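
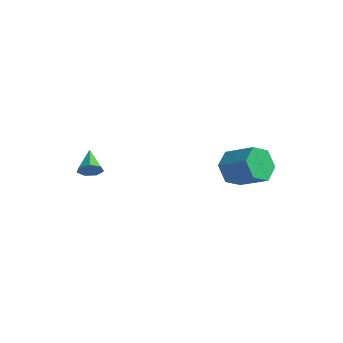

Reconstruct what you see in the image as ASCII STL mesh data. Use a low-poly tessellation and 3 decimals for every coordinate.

solid 
facet normal 0.551 -0.695 -0.463
outer loop
vertex -1.71 -0.361 -2.307
vertex -2.204 -0.512 -2.668
vertex -1.755 -0.084 -2.776
endloop
endfacet
facet normal 0.548 0.742 0.386
outer loop
vertex -1.71 -0.361 -2.307
vertex -1.755 -0.084 -2.776
vertex -2.936 0.412 -2.052
endloop
endfacet
facet normal 0.551 -0.695 -0.463
outer loop
vertex -1.755 -0.084 -2.776
vertex -2.204 -0.512 -2.668
vertex -2.138 -0.129 -3.164
endloop
endfacet
facet normal 0.202 0.930 -0.307
outer loop
vertex -1.755 -0.084 -2.776
vertex -2.138 -0.129 -3.164
vertex -2.936 0.412 -2.052
endloop
endfacet
facet normal 0.550 -0.695 -0.464
outer loop
vertex -2.138 -0.129 -3.164
vertex -2.204 -0.512 -2.668
vertex -2.571 -0.462 -3.178
endloop
endfacet
facet normal -0.459 0.624 -0.633
outer loop
vertex -2.138 -0.129 -3.164
vertex -2.571 -0.462 -3.178
vertex -2.936 0.412 -2.052
endloop
endfacet
facet normal 0.550 -0.694 -0.464
outer loop
vertex -2.571 -0.462 -3.178
vertex -2.204 -0.512 -2.668
vertex -2.727 -0.833 -2.808
endloop
endfacet
facet normal -0.938 0.051 -0.344
outer loop
vertex -2.571 -0.462 -3.178
vertex -2.727 -0.833 -2.808
vertex -2.936 0.412 -2.052
endloop
endfacet
facet normal 0.550 -0.695 -0.463
outer loop
vertex -2.727 -0.833 -2.808
vertex -2.204 -0.512 -2.668
vertex -2.49 -0.962 -2.333
endloop
endfacet
facet normal -0.872 -0.352 0.339
outer loop
vertex -2.727 -0.833 -2.808
vertex -2.49 -0.962 -2.333
vertex -2.936 0.412 -2.052
endloop
endfacet
facet normal 0.550 -0.695 -0.463
outer loop
vertex -2.49 -0.962 -2.333
vertex -2.204 -0.512 -2.668
vertex -2.037 -0.752 -2.11
endloop
endfacet
facet normal -0.313 -0.287 0.905
outer loop
vertex -2.49 -0.962 -2.333
vertex -2.037 -0.752 -2.11
vertex -2.936 0.412 -2.052
endloop
endfacet
facet normal 0.551 -0.694 -0.463
outer loop
vertex -2.037 -0.752 -2.11
vertex -2.204 -0.512 -2.668
vertex -1.71 -0.361 -2.307
endloop
endfacet
facet normal 0.319 0.200 0.926
outer loop
vertex -2.037 -0.752 -2.11
vertex -1.71 -0.361 -2.307
vertex -2.936 0.412 -2.052
endloop
endfacet
facet normal -0.870 -0.025 -0.492
outer loop
vertex 3.174 3.618 -3.833
vertex 2.683 3.739 -2.97
vertex 2.961 4.538 -3.503
endloop
endfacet
facet normal 0.444 0.392 -0.806
outer loop
vertex 3.174 3.618 -3.833
vertex 2.961 4.538 -3.503
vertex 4.628 3.661 -3.012
endloop
endfacet
facet normal 0.444 0.392 -0.806
outer loop
vertex 4.628 3.661 -3.012
vertex 2.961 4.538 -3.503
vertex 4.414 4.581 -2.682
endloop
endfacet
facet normal 0.870 0.026 0.492
outer loop
vertex 4.628 3.661 -3.012
vertex 4.414 4.581 -2.682
vertex 4.137 3.781 -2.15
endloop
endfacet
facet normal -0.870 -0.025 -0.492
outer loop
vertex 2.961 4.538 -3.503
vertex 2.683 3.739 -2.97
vertex 2.47 4.658 -2.64
endloop
endfacet
facet normal 0.037 0.992 -0.117
outer loop
vertex 2.961 4.538 -3.503
vertex 2.47 4.658 -2.64
vertex 4.414 4.581 -2.682
endloop
endfacet
facet normal 0.037 0.992 -0.117
outer loop
vertex 4.414 4.581 -2.682
vertex 2.47 4.658 -2.64
vertex 3.923 4.701 -1.82
endloop
endfacet
facet normal 0.870 0.026 0.492
outer loop
vertex 4.414 4.581 -2.682
vertex 3.923 4.701 -1.82
vertex 4.137 3.781 -2.15
endloop
endfacet
facet normal -0.870 -0.025 -0.492
outer loop
vertex 2.47 4.658 -2.64
vertex 2.683 3.739 -2.97
vertex 2.192 3.859 -2.108
endloop
endfacet
facet normal -0.407 0.600 0.689
outer loop
vertex 2.47 4.658 -2.64
vertex 2.192 3.859 -2.108
vertex 3.923 4.701 -1.82
endloop
endfacet
facet normal -0.407 0.600 0.689
outer loop
vertex 3.923 4.701 -1.82
vertex 2.192 3.859 -2.108
vertex 3.646 3.902 -1.287
endloop
endfacet
facet normal 0.870 0.026 0.492
outer loop
vertex 3.923 4.701 -1.82
vertex 3.646 3.902 -1.287
vertex 4.137 3.781 -2.15
endloop
endfacet
facet normal -0.870 -0.026 -0.492
outer loop
vertex 2.192 3.859 -2.108
vertex 2.683 3.739 -2.97
vertex 2.406 2.939 -2.438
endloop
endfacet
facet normal -0.443 -0.392 0.806
outer loop
vertex 2.192 3.859 -2.108
vertex 2.406 2.939 -2.438
vertex 3.646 3.902 -1.287
endloop
endfacet
facet normal -0.444 -0.392 0.806
outer loop
vertex 3.646 3.902 -1.287
vertex 2.406 2.939 -2.438
vertex 3.859 2.982 -1.617
endloop
endfacet
facet normal 0.870 0.025 0.492
outer loop
vertex 3.646 3.902 -1.287
vertex 3.859 2.982 -1.617
vertex 4.137 3.781 -2.15
endloop
endfacet
facet normal -0.870 -0.026 -0.492
outer loop
vertex 2.406 2.939 -2.438
vertex 2.683 3.739 -2.97
vertex 2.897 2.819 -3.3
endloop
endfacet
facet normal -0.037 -0.992 0.117
outer loop
vertex 2.406 2.939 -2.438
vertex 2.897 2.819 -3.3
vertex 3.859 2.982 -1.617
endloop
endfacet
facet normal -0.037 -0.992 0.117
outer loop
vertex 3.859 2.982 -1.617
vertex 2.897 2.819 -3.3
vertex 4.35 2.862 -2.48
endloop
endfacet
facet normal 0.870 0.025 0.492
outer loop
vertex 3.859 2.982 -1.617
vertex 4.35 2.862 -2.48
vertex 4.137 3.781 -2.15
endloop
endfacet
facet normal -0.870 -0.026 -0.492
outer loop
vertex 2.897 2.819 -3.3
vertex 2.683 3.739 -2.97
vertex 3.174 3.618 -3.833
endloop
endfacet
facet normal 0.406 -0.600 -0.689
outer loop
vertex 2.897 2.819 -3.3
vertex 3.174 3.618 -3.833
vertex 4.35 2.862 -2.48
endloop
endfacet
facet normal 0.407 -0.600 -0.689
outer loop
vertex 4.35 2.862 -2.48
vertex 3.174 3.618 -3.833
vertex 4.628 3.661 -3.012
endloop
endfacet
facet normal 0.870 0.025 0.492
outer loop
vertex 4.35 2.862 -2.48
vertex 4.628 3.661 -3.012
vertex 4.137 3.781 -2.15
endloop
endfacet

endsolid


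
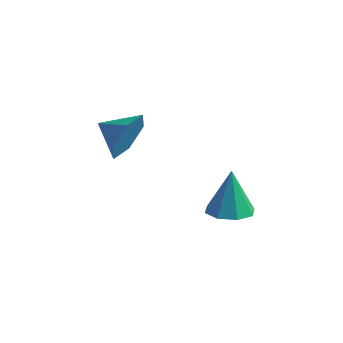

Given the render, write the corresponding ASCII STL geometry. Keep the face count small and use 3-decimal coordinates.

solid 
facet normal 0.937 0.194 -0.290
outer loop
vertex 0.27 -1.894 1.379
vertex -0.104 -1.429 0.479
vertex 0.049 -0.837 1.37
endloop
endfacet
facet normal -0.336 -0.062 0.940
outer loop
vertex 0.27 -1.894 1.379
vertex 0.049 -0.837 1.37
vertex -1.276 -1.671 0.841
endloop
endfacet
facet normal 0.937 0.194 -0.290
outer loop
vertex 0.049 -0.837 1.37
vertex -0.104 -1.429 0.479
vertex -0.325 -0.372 0.47
endloop
endfacet
facet normal -0.591 0.590 0.550
outer loop
vertex 0.049 -0.837 1.37
vertex -0.325 -0.372 0.47
vertex -1.276 -1.671 0.841
endloop
endfacet
facet normal 0.937 0.194 -0.289
outer loop
vertex -0.325 -0.372 0.47
vertex -0.104 -1.429 0.479
vertex -0.478 -0.963 -0.421
endloop
endfacet
facet normal -0.816 0.536 -0.215
outer loop
vertex -0.325 -0.372 0.47
vertex -0.478 -0.963 -0.421
vertex -1.276 -1.671 0.841
endloop
endfacet
facet normal 0.937 0.193 -0.290
outer loop
vertex -0.478 -0.963 -0.421
vertex -0.104 -1.429 0.479
vertex -0.257 -2.021 -0.411
endloop
endfacet
facet normal -0.787 -0.170 -0.593
outer loop
vertex -0.478 -0.963 -0.421
vertex -0.257 -2.021 -0.411
vertex -1.276 -1.671 0.841
endloop
endfacet
facet normal 0.937 0.193 -0.290
outer loop
vertex -0.257 -2.021 -0.411
vertex -0.104 -1.429 0.479
vertex 0.117 -2.486 0.489
endloop
endfacet
facet normal -0.532 -0.822 -0.203
outer loop
vertex -0.257 -2.021 -0.411
vertex 0.117 -2.486 0.489
vertex -1.276 -1.671 0.841
endloop
endfacet
facet normal 0.937 0.193 -0.290
outer loop
vertex 0.117 -2.486 0.489
vertex -0.104 -1.429 0.479
vertex 0.27 -1.894 1.379
endloop
endfacet
facet normal -0.307 -0.767 0.563
outer loop
vertex 0.117 -2.486 0.489
vertex 0.27 -1.894 1.379
vertex -1.276 -1.671 0.841
endloop
endfacet
facet normal 0.057 -0.112 -0.992
outer loop
vertex 2.244 1.69 -4.279
vertex 1.486 2.219 -4.382
vertex 2.401 2.381 -4.348
endloop
endfacet
facet normal 0.871 -0.151 0.468
outer loop
vertex 2.244 1.69 -4.279
vertex 2.401 2.381 -4.348
vertex 1.374 2.441 -2.418
endloop
endfacet
facet normal 0.057 -0.114 -0.992
outer loop
vertex 2.401 2.381 -4.348
vertex 1.486 2.219 -4.382
vertex 2.022 2.977 -4.438
endloop
endfacet
facet normal 0.752 0.536 0.383
outer loop
vertex 2.401 2.381 -4.348
vertex 2.022 2.977 -4.438
vertex 1.374 2.441 -2.418
endloop
endfacet
facet normal 0.056 -0.113 -0.992
outer loop
vertex 2.022 2.977 -4.438
vertex 1.486 2.219 -4.382
vertex 1.329 3.128 -4.494
endloop
endfacet
facet normal 0.179 0.935 0.306
outer loop
vertex 2.022 2.977 -4.438
vertex 1.329 3.128 -4.494
vertex 1.374 2.441 -2.418
endloop
endfacet
facet normal 0.056 -0.112 -0.992
outer loop
vertex 1.329 3.128 -4.494
vertex 1.486 2.219 -4.382
vertex 0.728 2.747 -4.485
endloop
endfacet
facet normal -0.511 0.813 0.280
outer loop
vertex 1.329 3.128 -4.494
vertex 0.728 2.747 -4.485
vertex 1.374 2.441 -2.418
endloop
endfacet
facet normal 0.057 -0.112 -0.992
outer loop
vertex 0.728 2.747 -4.485
vertex 1.486 2.219 -4.382
vertex 0.571 2.057 -4.416
endloop
endfacet
facet normal -0.916 0.241 0.322
outer loop
vertex 0.728 2.747 -4.485
vertex 0.571 2.057 -4.416
vertex 1.374 2.441 -2.418
endloop
endfacet
facet normal 0.057 -0.112 -0.992
outer loop
vertex 0.571 2.057 -4.416
vertex 1.486 2.219 -4.382
vertex 0.95 1.461 -4.327
endloop
endfacet
facet normal -0.797 -0.446 0.406
outer loop
vertex 0.571 2.057 -4.416
vertex 0.95 1.461 -4.327
vertex 1.374 2.441 -2.418
endloop
endfacet
facet normal 0.057 -0.112 -0.992
outer loop
vertex 0.95 1.461 -4.327
vertex 1.486 2.219 -4.382
vertex 1.643 1.309 -4.27
endloop
endfacet
facet normal -0.225 -0.846 0.484
outer loop
vertex 0.95 1.461 -4.327
vertex 1.643 1.309 -4.27
vertex 1.374 2.441 -2.418
endloop
endfacet
facet normal 0.056 -0.112 -0.992
outer loop
vertex 1.643 1.309 -4.27
vertex 1.486 2.219 -4.382
vertex 2.244 1.69 -4.279
endloop
endfacet
facet normal 0.466 -0.723 0.510
outer loop
vertex 1.643 1.309 -4.27
vertex 2.244 1.69 -4.279
vertex 1.374 2.441 -2.418
endloop
endfacet

endsolid


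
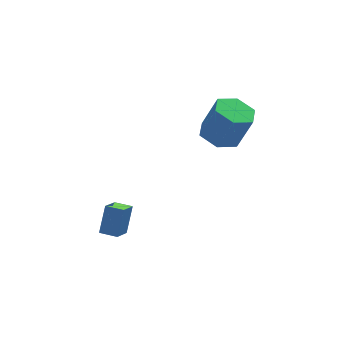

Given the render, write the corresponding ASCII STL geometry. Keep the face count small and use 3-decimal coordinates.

solid 
facet normal -0.325 0.177 -0.929
outer loop
vertex 1.744 0.48 2.294
vertex 0.832 0.251 2.57
vertex 1.146 1.177 2.636
endloop
endfacet
facet normal 0.722 0.681 -0.124
outer loop
vertex 1.744 0.48 2.294
vertex 1.146 1.177 2.636
vertex 2.34 0.158 3.993
endloop
endfacet
facet normal 0.722 0.681 -0.124
outer loop
vertex 2.34 0.158 3.993
vertex 1.146 1.177 2.636
vertex 1.742 0.855 4.335
endloop
endfacet
facet normal 0.326 -0.176 0.929
outer loop
vertex 2.34 0.158 3.993
vertex 1.742 0.855 4.335
vertex 1.428 -0.071 4.27
endloop
endfacet
facet normal -0.325 0.177 -0.929
outer loop
vertex 1.146 1.177 2.636
vertex 0.832 0.251 2.57
vertex 0.234 0.948 2.912
endloop
endfacet
facet normal -0.167 0.956 0.240
outer loop
vertex 1.146 1.177 2.636
vertex 0.234 0.948 2.912
vertex 1.742 0.855 4.335
endloop
endfacet
facet normal -0.167 0.956 0.240
outer loop
vertex 1.742 0.855 4.335
vertex 0.234 0.948 2.912
vertex 0.83 0.626 4.612
endloop
endfacet
facet normal 0.326 -0.176 0.929
outer loop
vertex 1.742 0.855 4.335
vertex 0.83 0.626 4.612
vertex 1.428 -0.071 4.27
endloop
endfacet
facet normal -0.326 0.176 -0.929
outer loop
vertex 0.234 0.948 2.912
vertex 0.832 0.251 2.57
vertex -0.08 0.022 2.847
endloop
endfacet
facet normal -0.889 0.276 0.364
outer loop
vertex 0.234 0.948 2.912
vertex -0.08 0.022 2.847
vertex 0.83 0.626 4.612
endloop
endfacet
facet normal -0.890 0.276 0.364
outer loop
vertex 0.83 0.626 4.612
vertex -0.08 0.022 2.847
vertex 0.516 -0.3 4.546
endloop
endfacet
facet normal 0.325 -0.177 0.929
outer loop
vertex 0.83 0.626 4.612
vertex 0.516 -0.3 4.546
vertex 1.428 -0.071 4.27
endloop
endfacet
facet normal -0.326 0.176 -0.929
outer loop
vertex -0.08 0.022 2.847
vertex 0.832 0.251 2.57
vertex 0.518 -0.675 2.505
endloop
endfacet
facet normal -0.722 -0.681 0.124
outer loop
vertex -0.08 0.022 2.847
vertex 0.518 -0.675 2.505
vertex 0.516 -0.3 4.546
endloop
endfacet
facet normal -0.722 -0.681 0.124
outer loop
vertex 0.516 -0.3 4.546
vertex 0.518 -0.675 2.505
vertex 1.114 -0.997 4.204
endloop
endfacet
facet normal 0.325 -0.177 0.929
outer loop
vertex 0.516 -0.3 4.546
vertex 1.114 -0.997 4.204
vertex 1.428 -0.071 4.27
endloop
endfacet
facet normal -0.326 0.176 -0.929
outer loop
vertex 0.518 -0.675 2.505
vertex 0.832 0.251 2.57
vertex 1.43 -0.446 2.228
endloop
endfacet
facet normal 0.167 -0.956 -0.240
outer loop
vertex 0.518 -0.675 2.505
vertex 1.43 -0.446 2.228
vertex 1.114 -0.997 4.204
endloop
endfacet
facet normal 0.168 -0.956 -0.240
outer loop
vertex 1.114 -0.997 4.204
vertex 1.43 -0.446 2.228
vertex 2.026 -0.768 3.928
endloop
endfacet
facet normal 0.325 -0.177 0.929
outer loop
vertex 1.114 -0.997 4.204
vertex 2.026 -0.768 3.928
vertex 1.428 -0.071 4.27
endloop
endfacet
facet normal -0.325 0.177 -0.929
outer loop
vertex 1.43 -0.446 2.228
vertex 0.832 0.251 2.57
vertex 1.744 0.48 2.294
endloop
endfacet
facet normal 0.890 -0.276 -0.364
outer loop
vertex 1.43 -0.446 2.228
vertex 1.744 0.48 2.294
vertex 2.026 -0.768 3.928
endloop
endfacet
facet normal 0.889 -0.276 -0.364
outer loop
vertex 2.026 -0.768 3.928
vertex 1.744 0.48 2.294
vertex 2.34 0.158 3.993
endloop
endfacet
facet normal 0.326 -0.176 0.929
outer loop
vertex 2.026 -0.768 3.928
vertex 2.34 0.158 3.993
vertex 1.428 -0.071 4.27
endloop
endfacet
facet normal -0.826 0.563 0.012
outer loop
vertex -4.355 -1.115 -0.171
vertex -3.821 -0.321 -0.65
vertex -4.725 -1.632 -1.44
endloop
endfacet
facet normal -0.499 -0.742 0.448
outer loop
vertex -4.039 -2.099 -1.45
vertex -4.355 -1.115 -0.171
vertex -4.725 -1.632 -1.44
endloop
endfacet
facet normal -0.826 0.563 0.012
outer loop
vertex -4.725 -1.632 -1.44
vertex -3.821 -0.321 -0.65
vertex -4.191 -0.838 -1.919
endloop
endfacet
facet normal -0.261 -0.364 -0.894
outer loop
vertex -4.191 -0.838 -1.919
vertex -4.039 -2.099 -1.45
vertex -4.725 -1.632 -1.44
endloop
endfacet
facet normal 0.261 0.364 0.894
outer loop
vertex -4.355 -1.115 -0.171
vertex -3.135 -0.788 -0.66
vertex -3.821 -0.321 -0.65
endloop
endfacet
facet normal -0.499 -0.742 0.448
outer loop
vertex -3.669 -1.582 -0.181
vertex -4.355 -1.115 -0.171
vertex -4.039 -2.099 -1.45
endloop
endfacet
facet normal 0.261 0.364 0.894
outer loop
vertex -3.669 -1.582 -0.181
vertex -3.135 -0.788 -0.66
vertex -4.355 -1.115 -0.171
endloop
endfacet
facet normal 0.499 0.742 -0.448
outer loop
vertex -3.821 -0.321 -0.65
vertex -3.135 -0.788 -0.66
vertex -4.191 -0.838 -1.919
endloop
endfacet
facet normal -0.261 -0.364 -0.894
outer loop
vertex -3.505 -1.305 -1.929
vertex -4.039 -2.099 -1.45
vertex -4.191 -0.838 -1.919
endloop
endfacet
facet normal 0.499 0.742 -0.448
outer loop
vertex -4.191 -0.838 -1.919
vertex -3.135 -0.788 -0.66
vertex -3.505 -1.305 -1.929
endloop
endfacet
facet normal 0.826 -0.563 -0.012
outer loop
vertex -3.505 -1.305 -1.929
vertex -3.669 -1.582 -0.181
vertex -4.039 -2.099 -1.45
endloop
endfacet
facet normal 0.826 -0.563 -0.012
outer loop
vertex -3.135 -0.788 -0.66
vertex -3.669 -1.582 -0.181
vertex -3.505 -1.305 -1.929
endloop
endfacet

endsolid


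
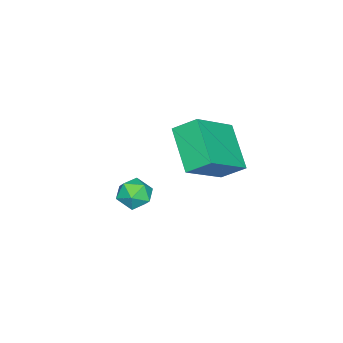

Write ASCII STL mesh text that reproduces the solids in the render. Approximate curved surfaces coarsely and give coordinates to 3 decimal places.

solid 
facet normal -0.783 0.240 -0.574
outer loop
vertex -4.701 2.168 3.022
vertex -4.904 3.009 3.651
vertex -3.564 3.262 1.927
endloop
endfacet
facet normal 0.190 -0.786 -0.588
outer loop
vertex -1.896 2.751 3.149
vertex -4.701 2.168 3.022
vertex -3.564 3.262 1.927
endloop
endfacet
facet normal -0.783 0.239 -0.574
outer loop
vertex -3.564 3.262 1.927
vertex -4.904 3.009 3.651
vertex -3.768 4.103 2.556
endloop
endfacet
facet normal 0.592 0.570 -0.570
outer loop
vertex -3.768 4.103 2.556
vertex -1.896 2.751 3.149
vertex -3.564 3.262 1.927
endloop
endfacet
facet normal -0.592 -0.569 0.570
outer loop
vertex -4.701 2.168 3.022
vertex -3.236 2.498 4.873
vertex -4.904 3.009 3.651
endloop
endfacet
facet normal 0.190 -0.786 -0.588
outer loop
vertex -3.032 1.657 4.244
vertex -4.701 2.168 3.022
vertex -1.896 2.751 3.149
endloop
endfacet
facet normal -0.592 -0.570 0.570
outer loop
vertex -3.032 1.657 4.244
vertex -3.236 2.498 4.873
vertex -4.701 2.168 3.022
endloop
endfacet
facet normal -0.190 0.786 0.588
outer loop
vertex -4.904 3.009 3.651
vertex -3.236 2.498 4.873
vertex -3.768 4.103 2.556
endloop
endfacet
facet normal 0.592 0.569 -0.570
outer loop
vertex -2.099 3.592 3.778
vertex -1.896 2.751 3.149
vertex -3.768 4.103 2.556
endloop
endfacet
facet normal -0.190 0.786 0.588
outer loop
vertex -3.768 4.103 2.556
vertex -3.236 2.498 4.873
vertex -2.099 3.592 3.778
endloop
endfacet
facet normal 0.783 -0.240 0.573
outer loop
vertex -2.099 3.592 3.778
vertex -3.032 1.657 4.244
vertex -1.896 2.751 3.149
endloop
endfacet
facet normal 0.783 -0.239 0.574
outer loop
vertex -3.236 2.498 4.873
vertex -3.032 1.657 4.244
vertex -2.099 3.592 3.778
endloop
endfacet
facet normal -0.250 0.904 0.347
outer loop
vertex -3.539 0.521 -0.332
vertex -4.227 0.286 -0.215
vertex -3.721 0.222 0.316
endloop
endfacet
facet normal 0.438 0.763 0.475
outer loop
vertex -3.539 0.521 -0.332
vertex -3.721 0.222 0.316
vertex -3.079 0.051 -0.001
endloop
endfacet
facet normal 0.757 0.635 -0.150
outer loop
vertex -3.539 0.521 -0.332
vertex -3.079 0.051 -0.001
vertex -3.188 0.009 -0.728
endloop
endfacet
facet normal 0.266 0.697 -0.665
outer loop
vertex -3.539 0.521 -0.332
vertex -3.188 0.009 -0.728
vertex -3.897 0.154 -0.86
endloop
endfacet
facet normal -0.356 0.863 -0.359
outer loop
vertex -3.539 0.521 -0.332
vertex -3.897 0.154 -0.86
vertex -4.227 0.286 -0.215
endloop
endfacet
facet normal 0.472 0.166 0.866
outer loop
vertex -3.079 0.051 -0.001
vertex -3.721 0.222 0.316
vertex -3.483 -0.474 0.32
endloop
endfacet
facet normal -0.641 0.395 0.658
outer loop
vertex -3.721 0.222 0.316
vertex -4.227 0.286 -0.215
vertex -4.192 -0.329 0.188
endloop
endfacet
facet normal -0.812 0.329 -0.483
outer loop
vertex -4.227 0.286 -0.215
vertex -3.897 0.154 -0.86
vertex -4.301 -0.371 -0.539
endloop
endfacet
facet normal 0.195 0.061 -0.979
outer loop
vertex -3.897 0.154 -0.86
vertex -3.188 0.009 -0.728
vertex -3.659 -0.542 -0.856
endloop
endfacet
facet normal 0.989 -0.039 -0.146
outer loop
vertex -3.188 0.009 -0.728
vertex -3.079 0.051 -0.001
vertex -3.153 -0.606 -0.325
endloop
endfacet
facet normal -0.266 -0.697 0.665
outer loop
vertex -3.841 -0.841 -0.208
vertex -3.483 -0.474 0.32
vertex -4.192 -0.329 0.188
endloop
endfacet
facet normal -0.757 -0.635 0.150
outer loop
vertex -3.841 -0.841 -0.208
vertex -4.192 -0.329 0.188
vertex -4.301 -0.371 -0.539
endloop
endfacet
facet normal -0.438 -0.763 -0.475
outer loop
vertex -3.841 -0.841 -0.208
vertex -4.301 -0.371 -0.539
vertex -3.659 -0.542 -0.856
endloop
endfacet
facet normal 0.250 -0.904 -0.347
outer loop
vertex -3.841 -0.841 -0.208
vertex -3.659 -0.542 -0.856
vertex -3.153 -0.606 -0.325
endloop
endfacet
facet normal 0.356 -0.863 0.359
outer loop
vertex -3.841 -0.841 -0.208
vertex -3.153 -0.606 -0.325
vertex -3.483 -0.474 0.32
endloop
endfacet
facet normal -0.195 -0.061 0.979
outer loop
vertex -4.192 -0.329 0.188
vertex -3.483 -0.474 0.32
vertex -3.721 0.222 0.316
endloop
endfacet
facet normal -0.989 0.039 0.146
outer loop
vertex -4.301 -0.371 -0.539
vertex -4.192 -0.329 0.188
vertex -4.227 0.286 -0.215
endloop
endfacet
facet normal -0.472 -0.166 -0.866
outer loop
vertex -3.659 -0.542 -0.856
vertex -4.301 -0.371 -0.539
vertex -3.897 0.154 -0.86
endloop
endfacet
facet normal 0.641 -0.395 -0.658
outer loop
vertex -3.153 -0.606 -0.325
vertex -3.659 -0.542 -0.856
vertex -3.188 0.009 -0.728
endloop
endfacet
facet normal 0.812 -0.329 0.483
outer loop
vertex -3.483 -0.474 0.32
vertex -3.153 -0.606 -0.325
vertex -3.079 0.051 -0.001
endloop
endfacet

endsolid


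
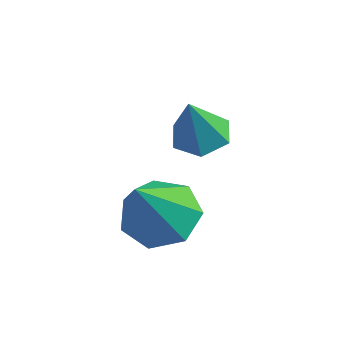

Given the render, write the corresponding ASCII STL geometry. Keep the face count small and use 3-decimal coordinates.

solid 
facet normal -0.106 0.379 -0.919
outer loop
vertex 0.455 -1.114 -1.821
vertex -0.159 -1.254 -1.808
vertex 0.041 -0.694 -1.6
endloop
endfacet
facet normal 0.729 0.445 0.520
outer loop
vertex 0.455 -1.114 -1.821
vertex 0.041 -0.694 -1.6
vertex -0.021 -1.746 -0.612
endloop
endfacet
facet normal -0.106 0.379 -0.919
outer loop
vertex 0.041 -0.694 -1.6
vertex -0.159 -1.254 -1.808
vertex -0.573 -0.834 -1.587
endloop
endfacet
facet normal -0.140 0.682 0.718
outer loop
vertex 0.041 -0.694 -1.6
vertex -0.573 -0.834 -1.587
vertex -0.021 -1.746 -0.612
endloop
endfacet
facet normal -0.106 0.379 -0.919
outer loop
vertex -0.573 -0.834 -1.587
vertex -0.159 -1.254 -1.808
vertex -0.773 -1.394 -1.795
endloop
endfacet
facet normal -0.828 0.090 0.553
outer loop
vertex -0.573 -0.834 -1.587
vertex -0.773 -1.394 -1.795
vertex -0.021 -1.746 -0.612
endloop
endfacet
facet normal -0.105 0.377 -0.920
outer loop
vertex -0.773 -1.394 -1.795
vertex -0.159 -1.254 -1.808
vertex -0.359 -1.815 -2.015
endloop
endfacet
facet normal -0.648 -0.737 0.192
outer loop
vertex -0.773 -1.394 -1.795
vertex -0.359 -1.815 -2.015
vertex -0.021 -1.746 -0.612
endloop
endfacet
facet normal -0.105 0.377 -0.920
outer loop
vertex -0.359 -1.815 -2.015
vertex -0.159 -1.254 -1.808
vertex 0.255 -1.675 -2.028
endloop
endfacet
facet normal 0.222 -0.975 -0.006
outer loop
vertex -0.359 -1.815 -2.015
vertex 0.255 -1.675 -2.028
vertex -0.021 -1.746 -0.612
endloop
endfacet
facet normal -0.105 0.377 -0.920
outer loop
vertex 0.255 -1.675 -2.028
vertex -0.159 -1.254 -1.808
vertex 0.455 -1.114 -1.821
endloop
endfacet
facet normal 0.910 -0.383 0.158
outer loop
vertex 0.255 -1.675 -2.028
vertex 0.455 -1.114 -1.821
vertex -0.021 -1.746 -0.612
endloop
endfacet
facet normal -0.195 0.549 -0.813
outer loop
vertex 1.026 -2.401 -2.835
vertex 0.353 -2.863 -2.986
vertex 0.414 -2.171 -2.533
endloop
endfacet
facet normal 0.527 0.505 0.684
outer loop
vertex 1.026 -2.401 -2.835
vertex 0.414 -2.171 -2.533
vertex 0.707 -3.857 -1.514
endloop
endfacet
facet normal -0.196 0.549 -0.812
outer loop
vertex 0.414 -2.171 -2.533
vertex 0.353 -2.863 -2.986
vertex -0.243 -2.462 -2.571
endloop
endfacet
facet normal -0.256 0.467 0.846
outer loop
vertex 0.414 -2.171 -2.533
vertex -0.243 -2.462 -2.571
vertex 0.707 -3.857 -1.514
endloop
endfacet
facet normal -0.196 0.550 -0.812
outer loop
vertex -0.243 -2.462 -2.571
vertex 0.353 -2.863 -2.986
vertex -0.452 -3.055 -2.922
endloop
endfacet
facet normal -0.791 -0.080 0.606
outer loop
vertex -0.243 -2.462 -2.571
vertex -0.452 -3.055 -2.922
vertex 0.707 -3.857 -1.514
endloop
endfacet
facet normal -0.195 0.548 -0.813
outer loop
vertex -0.452 -3.055 -2.922
vertex 0.353 -2.863 -2.986
vertex -0.054 -3.504 -3.32
endloop
endfacet
facet normal -0.675 -0.724 0.143
outer loop
vertex -0.452 -3.055 -2.922
vertex -0.054 -3.504 -3.32
vertex 0.707 -3.857 -1.514
endloop
endfacet
facet normal -0.196 0.548 -0.813
outer loop
vertex -0.054 -3.504 -3.32
vertex 0.353 -2.863 -2.986
vertex 0.65 -3.471 -3.467
endloop
endfacet
facet normal 0.005 -0.981 -0.194
outer loop
vertex -0.054 -3.504 -3.32
vertex 0.65 -3.471 -3.467
vertex 0.707 -3.857 -1.514
endloop
endfacet
facet normal -0.195 0.548 -0.813
outer loop
vertex 0.65 -3.471 -3.467
vertex 0.353 -2.863 -2.986
vertex 1.131 -2.98 -3.251
endloop
endfacet
facet normal 0.739 -0.657 -0.151
outer loop
vertex 0.65 -3.471 -3.467
vertex 1.131 -2.98 -3.251
vertex 0.707 -3.857 -1.514
endloop
endfacet
facet normal -0.194 0.549 -0.813
outer loop
vertex 1.131 -2.98 -3.251
vertex 0.353 -2.863 -2.986
vertex 1.026 -2.401 -2.835
endloop
endfacet
facet normal 0.971 0.004 0.239
outer loop
vertex 1.131 -2.98 -3.251
vertex 1.026 -2.401 -2.835
vertex 0.707 -3.857 -1.514
endloop
endfacet

endsolid


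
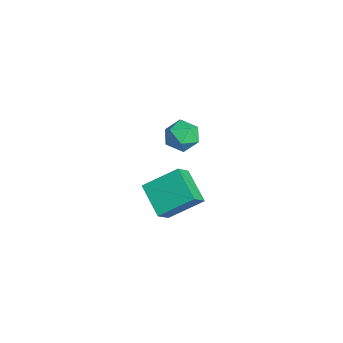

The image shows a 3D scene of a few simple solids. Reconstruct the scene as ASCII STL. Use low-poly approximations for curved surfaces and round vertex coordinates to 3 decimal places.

solid 
facet normal -0.470 0.538 -0.700
outer loop
vertex 1.345 -1.942 -3.3
vertex 1.612 -0.416 -2.307
vertex 2.842 -1.68 -4.105
endloop
endfacet
facet normal -0.145 -0.829 -0.540
outer loop
vertex 3.388 -2.304 -3.293
vertex 1.345 -1.942 -3.3
vertex 2.842 -1.68 -4.105
endloop
endfacet
facet normal -0.470 0.538 -0.700
outer loop
vertex 2.842 -1.68 -4.105
vertex 1.612 -0.416 -2.307
vertex 3.109 -0.154 -3.112
endloop
endfacet
facet normal 0.870 0.152 -0.468
outer loop
vertex 3.109 -0.154 -3.112
vertex 3.388 -2.304 -3.293
vertex 2.842 -1.68 -4.105
endloop
endfacet
facet normal -0.870 -0.152 0.468
outer loop
vertex 1.345 -1.942 -3.3
vertex 2.158 -1.04 -1.495
vertex 1.612 -0.416 -2.307
endloop
endfacet
facet normal -0.145 -0.829 -0.540
outer loop
vertex 1.891 -2.566 -2.488
vertex 1.345 -1.942 -3.3
vertex 3.388 -2.304 -3.293
endloop
endfacet
facet normal -0.870 -0.152 0.468
outer loop
vertex 1.891 -2.566 -2.488
vertex 2.158 -1.04 -1.495
vertex 1.345 -1.942 -3.3
endloop
endfacet
facet normal 0.145 0.829 0.540
outer loop
vertex 1.612 -0.416 -2.307
vertex 2.158 -1.04 -1.495
vertex 3.109 -0.154 -3.112
endloop
endfacet
facet normal 0.870 0.152 -0.468
outer loop
vertex 3.655 -0.778 -2.3
vertex 3.388 -2.304 -3.293
vertex 3.109 -0.154 -3.112
endloop
endfacet
facet normal 0.145 0.829 0.540
outer loop
vertex 3.109 -0.154 -3.112
vertex 2.158 -1.04 -1.495
vertex 3.655 -0.778 -2.3
endloop
endfacet
facet normal 0.470 -0.538 0.700
outer loop
vertex 3.655 -0.778 -2.3
vertex 1.891 -2.566 -2.488
vertex 3.388 -2.304 -3.293
endloop
endfacet
facet normal 0.470 -0.538 0.700
outer loop
vertex 2.158 -1.04 -1.495
vertex 1.891 -2.566 -2.488
vertex 3.655 -0.778 -2.3
endloop
endfacet
facet normal -0.743 0.571 0.348
outer loop
vertex 3.575 -0.631 2.417
vertex 3.022 -1.115 2.03
vertex 3.253 -1.289 2.808
endloop
endfacet
facet normal -0.191 0.569 0.800
outer loop
vertex 3.575 -0.631 2.417
vertex 3.253 -1.289 2.808
vertex 4.062 -1.118 2.88
endloop
endfacet
facet normal 0.382 0.808 0.448
outer loop
vertex 3.575 -0.631 2.417
vertex 4.062 -1.118 2.88
vertex 4.332 -0.839 2.146
endloop
endfacet
facet normal 0.184 0.958 -0.221
outer loop
vertex 3.575 -0.631 2.417
vertex 4.332 -0.839 2.146
vertex 3.689 -0.837 1.62
endloop
endfacet
facet normal -0.512 0.811 -0.283
outer loop
vertex 3.575 -0.631 2.417
vertex 3.689 -0.837 1.62
vertex 3.022 -1.115 2.03
endloop
endfacet
facet normal -0.066 -0.105 0.992
outer loop
vertex 4.062 -1.118 2.88
vertex 3.253 -1.289 2.808
vertex 3.811 -1.903 2.78
endloop
endfacet
facet normal -0.960 -0.104 0.262
outer loop
vertex 3.253 -1.289 2.808
vertex 3.022 -1.115 2.03
vertex 3.168 -1.901 2.254
endloop
endfacet
facet normal -0.585 0.284 -0.760
outer loop
vertex 3.022 -1.115 2.03
vertex 3.689 -0.837 1.62
vertex 3.438 -1.622 1.52
endloop
endfacet
facet normal 0.541 0.522 -0.659
outer loop
vertex 3.689 -0.837 1.62
vertex 4.332 -0.839 2.146
vertex 4.247 -1.451 1.592
endloop
endfacet
facet normal 0.861 0.281 0.424
outer loop
vertex 4.332 -0.839 2.146
vertex 4.062 -1.118 2.88
vertex 4.478 -1.625 2.37
endloop
endfacet
facet normal -0.184 -0.958 0.221
outer loop
vertex 3.925 -2.109 1.983
vertex 3.811 -1.903 2.78
vertex 3.168 -1.901 2.254
endloop
endfacet
facet normal -0.382 -0.808 -0.448
outer loop
vertex 3.925 -2.109 1.983
vertex 3.168 -1.901 2.254
vertex 3.438 -1.622 1.52
endloop
endfacet
facet normal 0.191 -0.569 -0.800
outer loop
vertex 3.925 -2.109 1.983
vertex 3.438 -1.622 1.52
vertex 4.247 -1.451 1.592
endloop
endfacet
facet normal 0.743 -0.571 -0.348
outer loop
vertex 3.925 -2.109 1.983
vertex 4.247 -1.451 1.592
vertex 4.478 -1.625 2.37
endloop
endfacet
facet normal 0.512 -0.811 0.283
outer loop
vertex 3.925 -2.109 1.983
vertex 4.478 -1.625 2.37
vertex 3.811 -1.903 2.78
endloop
endfacet
facet normal -0.541 -0.522 0.659
outer loop
vertex 3.168 -1.901 2.254
vertex 3.811 -1.903 2.78
vertex 3.253 -1.289 2.808
endloop
endfacet
facet normal -0.861 -0.281 -0.424
outer loop
vertex 3.438 -1.622 1.52
vertex 3.168 -1.901 2.254
vertex 3.022 -1.115 2.03
endloop
endfacet
facet normal 0.066 0.105 -0.992
outer loop
vertex 4.247 -1.451 1.592
vertex 3.438 -1.622 1.52
vertex 3.689 -0.837 1.62
endloop
endfacet
facet normal 0.960 0.104 -0.262
outer loop
vertex 4.478 -1.625 2.37
vertex 4.247 -1.451 1.592
vertex 4.332 -0.839 2.146
endloop
endfacet
facet normal 0.585 -0.284 0.760
outer loop
vertex 3.811 -1.903 2.78
vertex 4.478 -1.625 2.37
vertex 4.062 -1.118 2.88
endloop
endfacet

endsolid


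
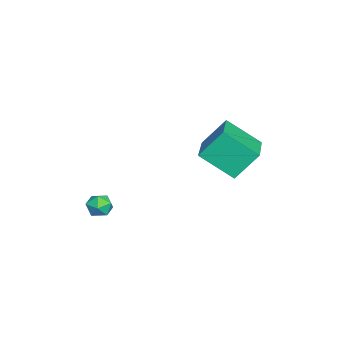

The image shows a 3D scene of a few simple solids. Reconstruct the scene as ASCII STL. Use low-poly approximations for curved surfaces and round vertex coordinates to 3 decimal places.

solid 
facet normal -0.974 -0.054 -0.218
outer loop
vertex 0.513 0.872 1.813
vertex 0.186 1.829 3.04
vertex 0.68 2.354 0.702
endloop
endfacet
facet normal 0.206 -0.602 -0.772
outer loop
vertex 2.814 2.471 1.18
vertex 0.513 0.872 1.813
vertex 0.68 2.354 0.702
endloop
endfacet
facet normal -0.974 -0.054 -0.218
outer loop
vertex 0.68 2.354 0.702
vertex 0.186 1.829 3.04
vertex 0.353 3.311 1.929
endloop
endfacet
facet normal 0.090 0.797 -0.597
outer loop
vertex 0.353 3.311 1.929
vertex 2.814 2.471 1.18
vertex 0.68 2.354 0.702
endloop
endfacet
facet normal -0.090 -0.797 0.597
outer loop
vertex 0.513 0.872 1.813
vertex 2.32 1.946 3.518
vertex 0.186 1.829 3.04
endloop
endfacet
facet normal 0.206 -0.602 -0.772
outer loop
vertex 2.647 0.989 2.291
vertex 0.513 0.872 1.813
vertex 2.814 2.471 1.18
endloop
endfacet
facet normal -0.090 -0.797 0.597
outer loop
vertex 2.647 0.989 2.291
vertex 2.32 1.946 3.518
vertex 0.513 0.872 1.813
endloop
endfacet
facet normal -0.206 0.602 0.772
outer loop
vertex 0.186 1.829 3.04
vertex 2.32 1.946 3.518
vertex 0.353 3.311 1.929
endloop
endfacet
facet normal 0.090 0.797 -0.597
outer loop
vertex 2.487 3.428 2.407
vertex 2.814 2.471 1.18
vertex 0.353 3.311 1.929
endloop
endfacet
facet normal -0.206 0.602 0.772
outer loop
vertex 0.353 3.311 1.929
vertex 2.32 1.946 3.518
vertex 2.487 3.428 2.407
endloop
endfacet
facet normal 0.974 0.054 0.218
outer loop
vertex 2.487 3.428 2.407
vertex 2.647 0.989 2.291
vertex 2.814 2.471 1.18
endloop
endfacet
facet normal 0.974 0.054 0.218
outer loop
vertex 2.32 1.946 3.518
vertex 2.647 0.989 2.291
vertex 2.487 3.428 2.407
endloop
endfacet
facet normal -0.863 0.504 -0.031
outer loop
vertex 3.67 -2.294 -0.383
vertex 3.352 -2.838 -0.37
vertex 3.502 -2.548 0.169
endloop
endfacet
facet normal -0.358 0.885 0.298
outer loop
vertex 3.67 -2.294 -0.383
vertex 3.502 -2.548 0.169
vertex 4.075 -2.293 0.1
endloop
endfacet
facet normal 0.185 0.970 -0.157
outer loop
vertex 3.67 -2.294 -0.383
vertex 4.075 -2.293 0.1
vertex 4.279 -2.426 -0.481
endloop
endfacet
facet normal 0.016 0.642 -0.767
outer loop
vertex 3.67 -2.294 -0.383
vertex 4.279 -2.426 -0.481
vertex 3.833 -2.763 -0.772
endloop
endfacet
facet normal -0.632 0.353 -0.690
outer loop
vertex 3.67 -2.294 -0.383
vertex 3.833 -2.763 -0.772
vertex 3.352 -2.838 -0.37
endloop
endfacet
facet normal -0.122 0.505 0.854
outer loop
vertex 4.075 -2.293 0.1
vertex 3.502 -2.548 0.169
vertex 4.007 -2.837 0.412
endloop
endfacet
facet normal -0.940 -0.113 0.322
outer loop
vertex 3.502 -2.548 0.169
vertex 3.352 -2.838 -0.37
vertex 3.561 -3.174 0.121
endloop
endfacet
facet normal -0.566 -0.356 -0.744
outer loop
vertex 3.352 -2.838 -0.37
vertex 3.833 -2.763 -0.772
vertex 3.765 -3.307 -0.46
endloop
endfacet
facet normal 0.482 0.112 -0.869
outer loop
vertex 3.833 -2.763 -0.772
vertex 4.279 -2.426 -0.481
vertex 4.338 -3.052 -0.529
endloop
endfacet
facet normal 0.756 0.643 0.118
outer loop
vertex 4.279 -2.426 -0.481
vertex 4.075 -2.293 0.1
vertex 4.488 -2.762 0.01
endloop
endfacet
facet normal -0.016 -0.642 0.767
outer loop
vertex 4.17 -3.306 0.023
vertex 4.007 -2.837 0.412
vertex 3.561 -3.174 0.121
endloop
endfacet
facet normal -0.185 -0.970 0.157
outer loop
vertex 4.17 -3.306 0.023
vertex 3.561 -3.174 0.121
vertex 3.765 -3.307 -0.46
endloop
endfacet
facet normal 0.358 -0.885 -0.298
outer loop
vertex 4.17 -3.306 0.023
vertex 3.765 -3.307 -0.46
vertex 4.338 -3.052 -0.529
endloop
endfacet
facet normal 0.863 -0.504 0.031
outer loop
vertex 4.17 -3.306 0.023
vertex 4.338 -3.052 -0.529
vertex 4.488 -2.762 0.01
endloop
endfacet
facet normal 0.632 -0.353 0.690
outer loop
vertex 4.17 -3.306 0.023
vertex 4.488 -2.762 0.01
vertex 4.007 -2.837 0.412
endloop
endfacet
facet normal -0.482 -0.112 0.869
outer loop
vertex 3.561 -3.174 0.121
vertex 4.007 -2.837 0.412
vertex 3.502 -2.548 0.169
endloop
endfacet
facet normal -0.756 -0.643 -0.118
outer loop
vertex 3.765 -3.307 -0.46
vertex 3.561 -3.174 0.121
vertex 3.352 -2.838 -0.37
endloop
endfacet
facet normal 0.122 -0.505 -0.854
outer loop
vertex 4.338 -3.052 -0.529
vertex 3.765 -3.307 -0.46
vertex 3.833 -2.763 -0.772
endloop
endfacet
facet normal 0.940 0.113 -0.322
outer loop
vertex 4.488 -2.762 0.01
vertex 4.338 -3.052 -0.529
vertex 4.279 -2.426 -0.481
endloop
endfacet
facet normal 0.566 0.356 0.744
outer loop
vertex 4.007 -2.837 0.412
vertex 4.488 -2.762 0.01
vertex 4.075 -2.293 0.1
endloop
endfacet

endsolid


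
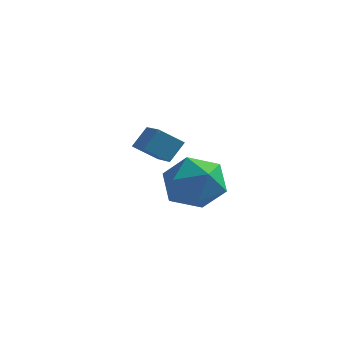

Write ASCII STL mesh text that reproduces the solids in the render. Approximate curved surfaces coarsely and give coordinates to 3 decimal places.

solid 
facet normal -0.709 -0.380 0.594
outer loop
vertex 0.612 0.173 4.509
vertex -0.087 0.99 4.197
vertex 0.334 -0.311 3.868
endloop
endfacet
facet normal 0.625 -0.729 0.279
outer loop
vertex 1.007 0.05 3.303
vertex 0.612 0.173 4.509
vertex 0.334 -0.311 3.868
endloop
endfacet
facet normal -0.709 -0.380 0.594
outer loop
vertex 0.334 -0.311 3.868
vertex -0.087 0.99 4.197
vertex -0.366 0.506 3.555
endloop
endfacet
facet normal -0.328 -0.569 -0.754
outer loop
vertex -0.366 0.506 3.555
vertex 1.007 0.05 3.303
vertex 0.334 -0.311 3.868
endloop
endfacet
facet normal 0.328 0.569 0.754
outer loop
vertex 0.612 0.173 4.509
vertex 0.586 1.351 3.632
vertex -0.087 0.99 4.197
endloop
endfacet
facet normal 0.624 -0.730 0.279
outer loop
vertex 1.286 0.534 3.945
vertex 0.612 0.173 4.509
vertex 1.007 0.05 3.303
endloop
endfacet
facet normal 0.327 0.569 0.755
outer loop
vertex 1.286 0.534 3.945
vertex 0.586 1.351 3.632
vertex 0.612 0.173 4.509
endloop
endfacet
facet normal -0.625 0.729 -0.278
outer loop
vertex -0.087 0.99 4.197
vertex 0.586 1.351 3.632
vertex -0.366 0.506 3.555
endloop
endfacet
facet normal -0.327 -0.568 -0.755
outer loop
vertex 0.308 0.867 2.991
vertex 1.007 0.05 3.303
vertex -0.366 0.506 3.555
endloop
endfacet
facet normal -0.625 0.729 -0.280
outer loop
vertex -0.366 0.506 3.555
vertex 0.586 1.351 3.632
vertex 0.308 0.867 2.991
endloop
endfacet
facet normal 0.709 0.380 -0.594
outer loop
vertex 0.308 0.867 2.991
vertex 1.286 0.534 3.945
vertex 1.007 0.05 3.303
endloop
endfacet
facet normal 0.709 0.380 -0.594
outer loop
vertex 0.586 1.351 3.632
vertex 1.286 0.534 3.945
vertex 0.308 0.867 2.991
endloop
endfacet
facet normal -0.660 -0.360 0.660
outer loop
vertex -0.705 3.84 1.001
vertex -0.02 2.942 1.197
vertex 0.09 3.894 1.826
endloop
endfacet
facet normal -0.685 0.353 0.637
outer loop
vertex -0.705 3.84 1.001
vertex 0.09 3.894 1.826
vertex -0.085 4.794 1.139
endloop
endfacet
facet normal -0.836 0.548 -0.032
outer loop
vertex -0.705 3.84 1.001
vertex -0.085 4.794 1.139
vertex -0.303 4.399 0.085
endloop
endfacet
facet normal -0.904 -0.045 -0.424
outer loop
vertex -0.705 3.84 1.001
vertex -0.303 4.399 0.085
vertex -0.263 3.254 0.121
endloop
endfacet
facet normal -0.795 -0.606 0.004
outer loop
vertex -0.705 3.84 1.001
vertex -0.263 3.254 0.121
vertex -0.02 2.942 1.197
endloop
endfacet
facet normal -0.036 0.602 0.798
outer loop
vertex -0.085 4.794 1.139
vertex 0.09 3.894 1.826
vertex 0.983 4.486 1.419
endloop
endfacet
facet normal 0.005 -0.552 0.834
outer loop
vertex 0.09 3.894 1.826
vertex -0.02 2.942 1.197
vertex 1.023 3.341 1.455
endloop
endfacet
facet normal -0.214 -0.950 -0.227
outer loop
vertex -0.02 2.942 1.197
vertex -0.263 3.254 0.121
vertex 0.805 2.946 0.401
endloop
endfacet
facet normal -0.391 -0.043 -0.919
outer loop
vertex -0.263 3.254 0.121
vertex -0.303 4.399 0.085
vertex 0.63 3.846 -0.286
endloop
endfacet
facet normal -0.280 0.917 -0.286
outer loop
vertex -0.303 4.399 0.085
vertex -0.085 4.794 1.139
vertex 0.74 4.798 0.343
endloop
endfacet
facet normal 0.904 0.045 0.424
outer loop
vertex 1.425 3.9 0.539
vertex 0.983 4.486 1.419
vertex 1.023 3.341 1.455
endloop
endfacet
facet normal 0.836 -0.548 0.032
outer loop
vertex 1.425 3.9 0.539
vertex 1.023 3.341 1.455
vertex 0.805 2.946 0.401
endloop
endfacet
facet normal 0.685 -0.353 -0.637
outer loop
vertex 1.425 3.9 0.539
vertex 0.805 2.946 0.401
vertex 0.63 3.846 -0.286
endloop
endfacet
facet normal 0.660 0.360 -0.660
outer loop
vertex 1.425 3.9 0.539
vertex 0.63 3.846 -0.286
vertex 0.74 4.798 0.343
endloop
endfacet
facet normal 0.795 0.606 -0.004
outer loop
vertex 1.425 3.9 0.539
vertex 0.74 4.798 0.343
vertex 0.983 4.486 1.419
endloop
endfacet
facet normal 0.391 0.043 0.919
outer loop
vertex 1.023 3.341 1.455
vertex 0.983 4.486 1.419
vertex 0.09 3.894 1.826
endloop
endfacet
facet normal 0.280 -0.917 0.286
outer loop
vertex 0.805 2.946 0.401
vertex 1.023 3.341 1.455
vertex -0.02 2.942 1.197
endloop
endfacet
facet normal 0.036 -0.602 -0.798
outer loop
vertex 0.63 3.846 -0.286
vertex 0.805 2.946 0.401
vertex -0.263 3.254 0.121
endloop
endfacet
facet normal -0.005 0.552 -0.834
outer loop
vertex 0.74 4.798 0.343
vertex 0.63 3.846 -0.286
vertex -0.303 4.399 0.085
endloop
endfacet
facet normal 0.214 0.950 0.227
outer loop
vertex 0.983 4.486 1.419
vertex 0.74 4.798 0.343
vertex -0.085 4.794 1.139
endloop
endfacet

endsolid


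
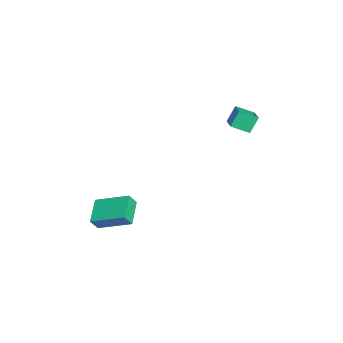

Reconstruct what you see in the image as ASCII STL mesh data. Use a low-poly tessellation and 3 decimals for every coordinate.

solid 
facet normal -0.910 0.131 0.394
outer loop
vertex 1.52 -4.748 -1.006
vertex 2.158 -2.815 -0.172
vertex 1.256 -4.339 -1.752
endloop
endfacet
facet normal -0.290 -0.879 -0.379
outer loop
vertex 2.822 -4.565 -2.428
vertex 1.52 -4.748 -1.006
vertex 1.256 -4.339 -1.752
endloop
endfacet
facet normal -0.910 0.131 0.393
outer loop
vertex 1.256 -4.339 -1.752
vertex 2.158 -2.815 -0.172
vertex 1.895 -2.406 -0.918
endloop
endfacet
facet normal -0.295 0.459 -0.838
outer loop
vertex 1.895 -2.406 -0.918
vertex 2.822 -4.565 -2.428
vertex 1.256 -4.339 -1.752
endloop
endfacet
facet normal 0.295 -0.459 0.838
outer loop
vertex 1.52 -4.748 -1.006
vertex 3.724 -3.041 -0.848
vertex 2.158 -2.815 -0.172
endloop
endfacet
facet normal -0.291 -0.878 -0.379
outer loop
vertex 3.085 -4.974 -1.682
vertex 1.52 -4.748 -1.006
vertex 2.822 -4.565 -2.428
endloop
endfacet
facet normal 0.296 -0.459 0.838
outer loop
vertex 3.085 -4.974 -1.682
vertex 3.724 -3.041 -0.848
vertex 1.52 -4.748 -1.006
endloop
endfacet
facet normal 0.290 0.879 0.379
outer loop
vertex 2.158 -2.815 -0.172
vertex 3.724 -3.041 -0.848
vertex 1.895 -2.406 -0.918
endloop
endfacet
facet normal -0.296 0.459 -0.838
outer loop
vertex 3.46 -2.632 -1.594
vertex 2.822 -4.565 -2.428
vertex 1.895 -2.406 -0.918
endloop
endfacet
facet normal 0.291 0.879 0.379
outer loop
vertex 1.895 -2.406 -0.918
vertex 3.724 -3.041 -0.848
vertex 3.46 -2.632 -1.594
endloop
endfacet
facet normal 0.910 -0.131 -0.393
outer loop
vertex 3.46 -2.632 -1.594
vertex 3.085 -4.974 -1.682
vertex 2.822 -4.565 -2.428
endloop
endfacet
facet normal 0.910 -0.131 -0.394
outer loop
vertex 3.724 -3.041 -0.848
vertex 3.085 -4.974 -1.682
vertex 3.46 -2.632 -1.594
endloop
endfacet
facet normal -0.336 0.413 0.847
outer loop
vertex -3.198 3.459 3.324
vertex -3.174 4.586 2.784
vertex -4.517 3.279 2.889
endloop
endfacet
facet normal -0.020 -0.901 0.433
outer loop
vertex -4.106 2.774 1.856
vertex -3.198 3.459 3.324
vertex -4.517 3.279 2.889
endloop
endfacet
facet normal -0.337 0.414 0.846
outer loop
vertex -4.517 3.279 2.889
vertex -3.174 4.586 2.784
vertex -4.492 4.405 2.348
endloop
endfacet
facet normal -0.941 -0.129 -0.312
outer loop
vertex -4.492 4.405 2.348
vertex -4.106 2.774 1.856
vertex -4.517 3.279 2.889
endloop
endfacet
facet normal 0.941 0.129 0.311
outer loop
vertex -3.198 3.459 3.324
vertex -2.763 4.081 1.751
vertex -3.174 4.586 2.784
endloop
endfacet
facet normal -0.019 -0.901 0.433
outer loop
vertex -2.788 2.955 2.292
vertex -3.198 3.459 3.324
vertex -4.106 2.774 1.856
endloop
endfacet
facet normal 0.942 0.129 0.311
outer loop
vertex -2.788 2.955 2.292
vertex -2.763 4.081 1.751
vertex -3.198 3.459 3.324
endloop
endfacet
facet normal 0.019 0.901 -0.433
outer loop
vertex -3.174 4.586 2.784
vertex -2.763 4.081 1.751
vertex -4.492 4.405 2.348
endloop
endfacet
facet normal -0.942 -0.129 -0.311
outer loop
vertex -4.082 3.901 1.316
vertex -4.106 2.774 1.856
vertex -4.492 4.405 2.348
endloop
endfacet
facet normal 0.020 0.901 -0.432
outer loop
vertex -4.492 4.405 2.348
vertex -2.763 4.081 1.751
vertex -4.082 3.901 1.316
endloop
endfacet
facet normal 0.337 -0.413 -0.846
outer loop
vertex -4.082 3.901 1.316
vertex -2.788 2.955 2.292
vertex -4.106 2.774 1.856
endloop
endfacet
facet normal 0.336 -0.414 -0.846
outer loop
vertex -2.763 4.081 1.751
vertex -2.788 2.955 2.292
vertex -4.082 3.901 1.316
endloop
endfacet

endsolid


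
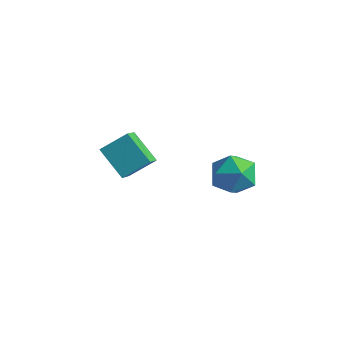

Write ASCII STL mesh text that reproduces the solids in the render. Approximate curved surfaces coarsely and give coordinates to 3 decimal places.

solid 
facet normal -0.696 0.358 0.622
outer loop
vertex 1.034 1.719 -1.019
vertex 1.852 1.893 -0.204
vertex 1.602 2.737 -0.97
endloop
endfacet
facet normal -0.871 0.489 -0.058
outer loop
vertex 1.034 1.719 -1.019
vertex 1.602 2.737 -0.97
vertex 1.39 2.236 -2.003
endloop
endfacet
facet normal -0.907 -0.136 -0.400
outer loop
vertex 1.034 1.719 -1.019
vertex 1.39 2.236 -2.003
vertex 1.507 1.082 -1.875
endloop
endfacet
facet normal -0.754 -0.653 0.069
outer loop
vertex 1.034 1.719 -1.019
vertex 1.507 1.082 -1.875
vertex 1.793 0.87 -0.763
endloop
endfacet
facet normal -0.624 -0.347 0.700
outer loop
vertex 1.034 1.719 -1.019
vertex 1.793 0.87 -0.763
vertex 1.852 1.893 -0.204
endloop
endfacet
facet normal -0.345 0.870 -0.351
outer loop
vertex 1.39 2.236 -2.003
vertex 1.602 2.737 -0.97
vertex 2.427 2.73 -1.797
endloop
endfacet
facet normal -0.062 0.661 0.748
outer loop
vertex 1.602 2.737 -0.97
vertex 1.852 1.893 -0.204
vertex 2.713 2.518 -0.685
endloop
endfacet
facet normal 0.055 -0.481 0.875
outer loop
vertex 1.852 1.893 -0.204
vertex 1.793 0.87 -0.763
vertex 2.83 1.364 -0.557
endloop
endfacet
facet normal -0.155 -0.977 -0.146
outer loop
vertex 1.793 0.87 -0.763
vertex 1.507 1.082 -1.875
vertex 2.618 0.863 -1.59
endloop
endfacet
facet normal -0.403 -0.141 -0.904
outer loop
vertex 1.507 1.082 -1.875
vertex 1.39 2.236 -2.003
vertex 2.368 1.707 -2.356
endloop
endfacet
facet normal 0.754 0.653 -0.069
outer loop
vertex 3.186 1.881 -1.541
vertex 2.427 2.73 -1.797
vertex 2.713 2.518 -0.685
endloop
endfacet
facet normal 0.907 0.136 0.400
outer loop
vertex 3.186 1.881 -1.541
vertex 2.713 2.518 -0.685
vertex 2.83 1.364 -0.557
endloop
endfacet
facet normal 0.871 -0.489 0.058
outer loop
vertex 3.186 1.881 -1.541
vertex 2.83 1.364 -0.557
vertex 2.618 0.863 -1.59
endloop
endfacet
facet normal 0.696 -0.358 -0.622
outer loop
vertex 3.186 1.881 -1.541
vertex 2.618 0.863 -1.59
vertex 2.368 1.707 -2.356
endloop
endfacet
facet normal 0.624 0.347 -0.700
outer loop
vertex 3.186 1.881 -1.541
vertex 2.368 1.707 -2.356
vertex 2.427 2.73 -1.797
endloop
endfacet
facet normal 0.155 0.977 0.146
outer loop
vertex 2.713 2.518 -0.685
vertex 2.427 2.73 -1.797
vertex 1.602 2.737 -0.97
endloop
endfacet
facet normal 0.403 0.141 0.904
outer loop
vertex 2.83 1.364 -0.557
vertex 2.713 2.518 -0.685
vertex 1.852 1.893 -0.204
endloop
endfacet
facet normal 0.345 -0.870 0.351
outer loop
vertex 2.618 0.863 -1.59
vertex 2.83 1.364 -0.557
vertex 1.793 0.87 -0.763
endloop
endfacet
facet normal 0.062 -0.661 -0.748
outer loop
vertex 2.368 1.707 -2.356
vertex 2.618 0.863 -1.59
vertex 1.507 1.082 -1.875
endloop
endfacet
facet normal -0.055 0.481 -0.875
outer loop
vertex 2.427 2.73 -1.797
vertex 2.368 1.707 -2.356
vertex 1.39 2.236 -2.003
endloop
endfacet
facet normal -0.514 -0.668 -0.538
outer loop
vertex -2.207 -0.518 -2.196
vertex -3.637 -0.293 -1.11
vertex -2.718 0.604 -3.102
endloop
endfacet
facet normal 0.790 -0.124 -0.600
outer loop
vertex -1.943 1.613 -2.29
vertex -2.207 -0.518 -2.196
vertex -2.718 0.604 -3.102
endloop
endfacet
facet normal -0.513 -0.669 -0.538
outer loop
vertex -2.718 0.604 -3.102
vertex -3.637 -0.293 -1.11
vertex -4.149 0.828 -2.016
endloop
endfacet
facet normal -0.334 0.733 -0.592
outer loop
vertex -4.149 0.828 -2.016
vertex -1.943 1.613 -2.29
vertex -2.718 0.604 -3.102
endloop
endfacet
facet normal 0.334 -0.733 0.592
outer loop
vertex -2.207 -0.518 -2.196
vertex -2.862 0.716 -0.298
vertex -3.637 -0.293 -1.11
endloop
endfacet
facet normal 0.790 -0.124 -0.600
outer loop
vertex -1.431 0.492 -1.384
vertex -2.207 -0.518 -2.196
vertex -1.943 1.613 -2.29
endloop
endfacet
facet normal 0.335 -0.733 0.592
outer loop
vertex -1.431 0.492 -1.384
vertex -2.862 0.716 -0.298
vertex -2.207 -0.518 -2.196
endloop
endfacet
facet normal -0.790 0.124 0.600
outer loop
vertex -3.637 -0.293 -1.11
vertex -2.862 0.716 -0.298
vertex -4.149 0.828 -2.016
endloop
endfacet
facet normal -0.334 0.733 -0.592
outer loop
vertex -3.373 1.838 -1.204
vertex -1.943 1.613 -2.29
vertex -4.149 0.828 -2.016
endloop
endfacet
facet normal -0.790 0.125 0.600
outer loop
vertex -4.149 0.828 -2.016
vertex -2.862 0.716 -0.298
vertex -3.373 1.838 -1.204
endloop
endfacet
facet normal 0.513 0.669 0.538
outer loop
vertex -3.373 1.838 -1.204
vertex -1.431 0.492 -1.384
vertex -1.943 1.613 -2.29
endloop
endfacet
facet normal 0.513 0.668 0.538
outer loop
vertex -2.862 0.716 -0.298
vertex -1.431 0.492 -1.384
vertex -3.373 1.838 -1.204
endloop
endfacet

endsolid


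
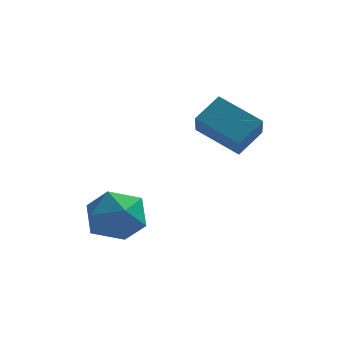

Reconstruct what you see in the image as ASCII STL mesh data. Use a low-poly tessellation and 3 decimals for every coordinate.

solid 
facet normal -0.529 0.525 0.666
outer loop
vertex 0.199 -2.247 1.752
vertex -0.609 -2.822 1.564
vertex 0.041 -3.087 2.289
endloop
endfacet
facet normal 0.162 0.510 0.845
outer loop
vertex 0.199 -2.247 1.752
vertex 0.041 -3.087 2.289
vertex 0.972 -2.858 1.972
endloop
endfacet
facet normal 0.536 0.788 0.303
outer loop
vertex 0.199 -2.247 1.752
vertex 0.972 -2.858 1.972
vertex 0.896 -2.452 1.051
endloop
endfacet
facet normal 0.076 0.975 -0.210
outer loop
vertex 0.199 -2.247 1.752
vertex 0.896 -2.452 1.051
vertex -0.081 -2.43 0.799
endloop
endfacet
facet normal -0.582 0.813 0.015
outer loop
vertex 0.199 -2.247 1.752
vertex -0.081 -2.43 0.799
vertex -0.609 -2.822 1.564
endloop
endfacet
facet normal 0.355 -0.173 0.919
outer loop
vertex 0.972 -2.858 1.972
vertex 0.041 -3.087 2.289
vertex 0.641 -3.81 1.921
endloop
endfacet
facet normal -0.763 -0.147 0.630
outer loop
vertex 0.041 -3.087 2.289
vertex -0.609 -2.822 1.564
vertex -0.336 -3.788 1.669
endloop
endfacet
facet normal -0.849 0.318 -0.423
outer loop
vertex -0.609 -2.822 1.564
vertex -0.081 -2.43 0.799
vertex -0.412 -3.382 0.748
endloop
endfacet
facet normal 0.216 0.579 -0.786
outer loop
vertex -0.081 -2.43 0.799
vertex 0.896 -2.452 1.051
vertex 0.519 -3.153 0.431
endloop
endfacet
facet normal 0.960 0.276 0.042
outer loop
vertex 0.896 -2.452 1.051
vertex 0.972 -2.858 1.972
vertex 1.169 -3.418 1.156
endloop
endfacet
facet normal -0.076 -0.975 0.210
outer loop
vertex 0.361 -3.993 0.968
vertex 0.641 -3.81 1.921
vertex -0.336 -3.788 1.669
endloop
endfacet
facet normal -0.536 -0.788 -0.303
outer loop
vertex 0.361 -3.993 0.968
vertex -0.336 -3.788 1.669
vertex -0.412 -3.382 0.748
endloop
endfacet
facet normal -0.162 -0.510 -0.845
outer loop
vertex 0.361 -3.993 0.968
vertex -0.412 -3.382 0.748
vertex 0.519 -3.153 0.431
endloop
endfacet
facet normal 0.529 -0.525 -0.666
outer loop
vertex 0.361 -3.993 0.968
vertex 0.519 -3.153 0.431
vertex 1.169 -3.418 1.156
endloop
endfacet
facet normal 0.582 -0.813 -0.015
outer loop
vertex 0.361 -3.993 0.968
vertex 1.169 -3.418 1.156
vertex 0.641 -3.81 1.921
endloop
endfacet
facet normal -0.216 -0.579 0.786
outer loop
vertex -0.336 -3.788 1.669
vertex 0.641 -3.81 1.921
vertex 0.041 -3.087 2.289
endloop
endfacet
facet normal -0.960 -0.276 -0.042
outer loop
vertex -0.412 -3.382 0.748
vertex -0.336 -3.788 1.669
vertex -0.609 -2.822 1.564
endloop
endfacet
facet normal -0.355 0.173 -0.919
outer loop
vertex 0.519 -3.153 0.431
vertex -0.412 -3.382 0.748
vertex -0.081 -2.43 0.799
endloop
endfacet
facet normal 0.763 0.147 -0.630
outer loop
vertex 1.169 -3.418 1.156
vertex 0.519 -3.153 0.431
vertex 0.896 -2.452 1.051
endloop
endfacet
facet normal 0.849 -0.318 0.423
outer loop
vertex 0.641 -3.81 1.921
vertex 1.169 -3.418 1.156
vertex 0.972 -2.858 1.972
endloop
endfacet
facet normal -0.830 0.344 0.438
outer loop
vertex 2.233 -0.804 4.298
vertex 2.853 -0.135 4.948
vertex 2.158 0.066 3.474
endloop
endfacet
facet normal -0.554 -0.597 -0.580
outer loop
vertex 3.487 -0.485 2.772
vertex 2.233 -0.804 4.298
vertex 2.158 0.066 3.474
endloop
endfacet
facet normal -0.830 0.345 0.438
outer loop
vertex 2.158 0.066 3.474
vertex 2.853 -0.135 4.948
vertex 2.779 0.734 4.124
endloop
endfacet
facet normal -0.062 0.725 -0.686
outer loop
vertex 2.779 0.734 4.124
vertex 3.487 -0.485 2.772
vertex 2.158 0.066 3.474
endloop
endfacet
facet normal 0.062 -0.725 0.686
outer loop
vertex 2.233 -0.804 4.298
vertex 4.182 -0.686 4.246
vertex 2.853 -0.135 4.948
endloop
endfacet
facet normal -0.554 -0.597 -0.580
outer loop
vertex 3.561 -1.354 3.596
vertex 2.233 -0.804 4.298
vertex 3.487 -0.485 2.772
endloop
endfacet
facet normal 0.062 -0.725 0.686
outer loop
vertex 3.561 -1.354 3.596
vertex 4.182 -0.686 4.246
vertex 2.233 -0.804 4.298
endloop
endfacet
facet normal 0.554 0.597 0.580
outer loop
vertex 2.853 -0.135 4.948
vertex 4.182 -0.686 4.246
vertex 2.779 0.734 4.124
endloop
endfacet
facet normal -0.063 0.725 -0.686
outer loop
vertex 4.107 0.184 3.422
vertex 3.487 -0.485 2.772
vertex 2.779 0.734 4.124
endloop
endfacet
facet normal 0.554 0.597 0.580
outer loop
vertex 2.779 0.734 4.124
vertex 4.182 -0.686 4.246
vertex 4.107 0.184 3.422
endloop
endfacet
facet normal 0.831 -0.344 -0.438
outer loop
vertex 4.107 0.184 3.422
vertex 3.561 -1.354 3.596
vertex 3.487 -0.485 2.772
endloop
endfacet
facet normal 0.830 -0.344 -0.439
outer loop
vertex 4.182 -0.686 4.246
vertex 3.561 -1.354 3.596
vertex 4.107 0.184 3.422
endloop
endfacet

endsolid


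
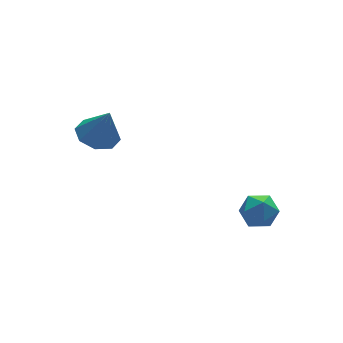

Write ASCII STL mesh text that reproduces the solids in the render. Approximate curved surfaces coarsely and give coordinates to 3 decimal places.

solid 
facet normal -0.788 0.470 0.399
outer loop
vertex 1.561 -1.771 -3.636
vertex 1.424 -2.534 -3.007
vertex 2.012 -1.771 -2.745
endloop
endfacet
facet normal -0.307 0.939 0.156
outer loop
vertex 1.561 -1.771 -3.636
vertex 2.012 -1.771 -2.745
vertex 2.511 -1.473 -3.557
endloop
endfacet
facet normal -0.211 0.815 -0.540
outer loop
vertex 1.561 -1.771 -3.636
vertex 2.511 -1.473 -3.557
vertex 2.231 -2.052 -4.321
endloop
endfacet
facet normal -0.631 0.269 -0.728
outer loop
vertex 1.561 -1.771 -3.636
vertex 2.231 -2.052 -4.321
vertex 1.559 -2.708 -3.981
endloop
endfacet
facet normal -0.988 0.056 -0.147
outer loop
vertex 1.561 -1.771 -3.636
vertex 1.559 -2.708 -3.981
vertex 1.424 -2.534 -3.007
endloop
endfacet
facet normal 0.310 0.815 0.490
outer loop
vertex 2.511 -1.473 -3.557
vertex 2.012 -1.771 -2.745
vertex 2.961 -2.052 -2.879
endloop
endfacet
facet normal -0.466 0.056 0.883
outer loop
vertex 2.012 -1.771 -2.745
vertex 1.424 -2.534 -3.007
vertex 2.289 -2.708 -2.539
endloop
endfacet
facet normal -0.790 -0.614 0.000
outer loop
vertex 1.424 -2.534 -3.007
vertex 1.559 -2.708 -3.981
vertex 2.009 -3.287 -3.303
endloop
endfacet
facet normal -0.212 -0.269 -0.939
outer loop
vertex 1.559 -2.708 -3.981
vertex 2.231 -2.052 -4.321
vertex 2.508 -2.989 -4.115
endloop
endfacet
facet normal 0.468 0.613 -0.636
outer loop
vertex 2.231 -2.052 -4.321
vertex 2.511 -1.473 -3.557
vertex 3.096 -2.226 -3.853
endloop
endfacet
facet normal 0.631 -0.269 0.728
outer loop
vertex 2.959 -2.989 -3.224
vertex 2.961 -2.052 -2.879
vertex 2.289 -2.708 -2.539
endloop
endfacet
facet normal 0.211 -0.815 0.540
outer loop
vertex 2.959 -2.989 -3.224
vertex 2.289 -2.708 -2.539
vertex 2.009 -3.287 -3.303
endloop
endfacet
facet normal 0.307 -0.939 -0.156
outer loop
vertex 2.959 -2.989 -3.224
vertex 2.009 -3.287 -3.303
vertex 2.508 -2.989 -4.115
endloop
endfacet
facet normal 0.788 -0.470 -0.399
outer loop
vertex 2.959 -2.989 -3.224
vertex 2.508 -2.989 -4.115
vertex 3.096 -2.226 -3.853
endloop
endfacet
facet normal 0.988 -0.056 0.147
outer loop
vertex 2.959 -2.989 -3.224
vertex 3.096 -2.226 -3.853
vertex 2.961 -2.052 -2.879
endloop
endfacet
facet normal 0.212 0.269 0.939
outer loop
vertex 2.289 -2.708 -2.539
vertex 2.961 -2.052 -2.879
vertex 2.012 -1.771 -2.745
endloop
endfacet
facet normal -0.468 -0.613 0.636
outer loop
vertex 2.009 -3.287 -3.303
vertex 2.289 -2.708 -2.539
vertex 1.424 -2.534 -3.007
endloop
endfacet
facet normal -0.310 -0.815 -0.490
outer loop
vertex 2.508 -2.989 -4.115
vertex 2.009 -3.287 -3.303
vertex 1.559 -2.708 -3.981
endloop
endfacet
facet normal 0.466 -0.056 -0.883
outer loop
vertex 3.096 -2.226 -3.853
vertex 2.508 -2.989 -4.115
vertex 2.231 -2.052 -4.321
endloop
endfacet
facet normal 0.790 0.614 -0.000
outer loop
vertex 2.961 -2.052 -2.879
vertex 3.096 -2.226 -3.853
vertex 2.511 -1.473 -3.557
endloop
endfacet
facet normal -0.225 0.254 -0.941
outer loop
vertex -2.454 2.054 -0.038
vertex -3.354 2.54 0.309
vertex -2.332 2.85 0.148
endloop
endfacet
facet normal 0.952 -0.200 0.231
outer loop
vertex -2.454 2.054 -0.038
vertex -2.332 2.85 0.148
vertex -2.946 2.08 2.011
endloop
endfacet
facet normal -0.225 0.254 -0.941
outer loop
vertex -2.332 2.85 0.148
vertex -3.354 2.54 0.309
vertex -2.809 3.465 0.428
endloop
endfacet
facet normal 0.796 0.419 0.436
outer loop
vertex -2.332 2.85 0.148
vertex -2.809 3.465 0.428
vertex -2.946 2.08 2.011
endloop
endfacet
facet normal -0.226 0.254 -0.940
outer loop
vertex -2.809 3.465 0.428
vertex -3.354 2.54 0.309
vertex -3.605 3.537 0.639
endloop
endfacet
facet normal 0.238 0.721 0.651
outer loop
vertex -2.809 3.465 0.428
vertex -3.605 3.537 0.639
vertex -2.946 2.08 2.011
endloop
endfacet
facet normal -0.225 0.255 -0.940
outer loop
vertex -3.605 3.537 0.639
vertex -3.354 2.54 0.309
vertex -4.254 3.026 0.656
endloop
endfacet
facet normal -0.396 0.528 0.751
outer loop
vertex -3.605 3.537 0.639
vertex -4.254 3.026 0.656
vertex -2.946 2.08 2.011
endloop
endfacet
facet normal -0.225 0.254 -0.941
outer loop
vertex -4.254 3.026 0.656
vertex -3.354 2.54 0.309
vertex -4.376 2.23 0.47
endloop
endfacet
facet normal -0.734 -0.046 0.677
outer loop
vertex -4.254 3.026 0.656
vertex -4.376 2.23 0.47
vertex -2.946 2.08 2.011
endloop
endfacet
facet normal -0.225 0.255 -0.940
outer loop
vertex -4.376 2.23 0.47
vertex -3.354 2.54 0.309
vertex -3.899 1.615 0.189
endloop
endfacet
facet normal -0.579 -0.665 0.472
outer loop
vertex -4.376 2.23 0.47
vertex -3.899 1.615 0.189
vertex -2.946 2.08 2.011
endloop
endfacet
facet normal -0.225 0.255 -0.940
outer loop
vertex -3.899 1.615 0.189
vertex -3.354 2.54 0.309
vertex -3.103 1.543 -0.021
endloop
endfacet
facet normal -0.020 -0.966 0.257
outer loop
vertex -3.899 1.615 0.189
vertex -3.103 1.543 -0.021
vertex -2.946 2.08 2.011
endloop
endfacet
facet normal -0.225 0.255 -0.940
outer loop
vertex -3.103 1.543 -0.021
vertex -3.354 2.54 0.309
vertex -2.454 2.054 -0.038
endloop
endfacet
facet normal 0.613 -0.774 0.157
outer loop
vertex -3.103 1.543 -0.021
vertex -2.454 2.054 -0.038
vertex -2.946 2.08 2.011
endloop
endfacet

endsolid


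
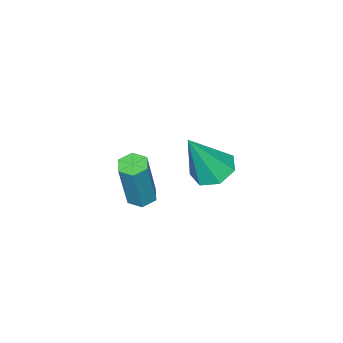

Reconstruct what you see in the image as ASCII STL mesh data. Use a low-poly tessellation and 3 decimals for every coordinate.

solid 
facet normal -0.418 0.186 -0.889
outer loop
vertex -2.291 -1.242 0.107
vertex -2.803 -1.913 0.207
vertex -2.935 -1.106 0.438
endloop
endfacet
facet normal 0.375 0.845 0.382
outer loop
vertex -2.291 -1.242 0.107
vertex -2.935 -1.106 0.438
vertex -1.917 -2.307 2.093
endloop
endfacet
facet normal -0.418 0.186 -0.889
outer loop
vertex -2.935 -1.106 0.438
vertex -2.803 -1.913 0.207
vertex -3.48 -1.577 0.596
endloop
endfacet
facet normal -0.355 0.639 0.682
outer loop
vertex -2.935 -1.106 0.438
vertex -3.48 -1.577 0.596
vertex -1.917 -2.307 2.093
endloop
endfacet
facet normal -0.418 0.187 -0.889
outer loop
vertex -3.48 -1.577 0.596
vertex -2.803 -1.913 0.207
vertex -3.515 -2.302 0.46
endloop
endfacet
facet normal -0.712 -0.096 0.696
outer loop
vertex -3.48 -1.577 0.596
vertex -3.515 -2.302 0.46
vertex -1.917 -2.307 2.093
endloop
endfacet
facet normal -0.418 0.186 -0.889
outer loop
vertex -3.515 -2.302 0.46
vertex -2.803 -1.913 0.207
vertex -3.013 -2.733 0.134
endloop
endfacet
facet normal -0.424 -0.806 0.413
outer loop
vertex -3.515 -2.302 0.46
vertex -3.013 -2.733 0.134
vertex -1.917 -2.307 2.093
endloop
endfacet
facet normal -0.418 0.186 -0.889
outer loop
vertex -3.013 -2.733 0.134
vertex -2.803 -1.913 0.207
vertex -2.353 -2.547 -0.137
endloop
endfacet
facet normal 0.289 -0.956 0.046
outer loop
vertex -3.013 -2.733 0.134
vertex -2.353 -2.547 -0.137
vertex -1.917 -2.307 2.093
endloop
endfacet
facet normal -0.417 0.186 -0.889
outer loop
vertex -2.353 -2.547 -0.137
vertex -2.803 -1.913 0.207
vertex -2.031 -1.883 -0.149
endloop
endfacet
facet normal 0.892 -0.435 -0.128
outer loop
vertex -2.353 -2.547 -0.137
vertex -2.031 -1.883 -0.149
vertex -1.917 -2.307 2.093
endloop
endfacet
facet normal -0.417 0.186 -0.889
outer loop
vertex -2.031 -1.883 -0.149
vertex -2.803 -1.913 0.207
vertex -2.291 -1.242 0.107
endloop
endfacet
facet normal 0.930 0.368 0.022
outer loop
vertex -2.031 -1.883 -0.149
vertex -2.291 -1.242 0.107
vertex -1.917 -2.307 2.093
endloop
endfacet
facet normal -0.261 -0.051 -0.964
outer loop
vertex 1.284 -1.654 1.185
vertex 0.896 -1.993 1.308
vertex 0.801 -1.472 1.306
endloop
endfacet
facet normal 0.319 0.938 -0.136
outer loop
vertex 1.284 -1.654 1.185
vertex 0.801 -1.472 1.306
vertex 1.832 -1.547 3.209
endloop
endfacet
facet normal 0.319 0.938 -0.136
outer loop
vertex 1.832 -1.547 3.209
vertex 0.801 -1.472 1.306
vertex 1.349 -1.365 3.33
endloop
endfacet
facet normal 0.261 0.051 0.964
outer loop
vertex 1.832 -1.547 3.209
vertex 1.349 -1.365 3.33
vertex 1.444 -1.887 3.332
endloop
endfacet
facet normal -0.261 -0.051 -0.964
outer loop
vertex 0.801 -1.472 1.306
vertex 0.896 -1.993 1.308
vertex 0.413 -1.811 1.429
endloop
endfacet
facet normal -0.629 0.767 0.130
outer loop
vertex 0.801 -1.472 1.306
vertex 0.413 -1.811 1.429
vertex 1.349 -1.365 3.33
endloop
endfacet
facet normal -0.630 0.766 0.130
outer loop
vertex 1.349 -1.365 3.33
vertex 0.413 -1.811 1.429
vertex 0.961 -1.705 3.453
endloop
endfacet
facet normal 0.261 0.051 0.964
outer loop
vertex 1.349 -1.365 3.33
vertex 0.961 -1.705 3.453
vertex 1.444 -1.887 3.332
endloop
endfacet
facet normal -0.261 -0.051 -0.964
outer loop
vertex 0.413 -1.811 1.429
vertex 0.896 -1.993 1.308
vertex 0.508 -2.333 1.431
endloop
endfacet
facet normal -0.949 -0.172 0.266
outer loop
vertex 0.413 -1.811 1.429
vertex 0.508 -2.333 1.431
vertex 0.961 -1.705 3.453
endloop
endfacet
facet normal -0.949 -0.172 0.266
outer loop
vertex 0.961 -1.705 3.453
vertex 0.508 -2.333 1.431
vertex 1.056 -2.226 3.455
endloop
endfacet
facet normal 0.261 0.051 0.964
outer loop
vertex 0.961 -1.705 3.453
vertex 1.056 -2.226 3.455
vertex 1.444 -1.887 3.332
endloop
endfacet
facet normal -0.261 -0.051 -0.964
outer loop
vertex 0.508 -2.333 1.431
vertex 0.896 -1.993 1.308
vertex 0.991 -2.515 1.31
endloop
endfacet
facet normal -0.319 -0.938 0.136
outer loop
vertex 0.508 -2.333 1.431
vertex 0.991 -2.515 1.31
vertex 1.056 -2.226 3.455
endloop
endfacet
facet normal -0.319 -0.938 0.136
outer loop
vertex 1.056 -2.226 3.455
vertex 0.991 -2.515 1.31
vertex 1.539 -2.408 3.334
endloop
endfacet
facet normal 0.261 0.051 0.964
outer loop
vertex 1.056 -2.226 3.455
vertex 1.539 -2.408 3.334
vertex 1.444 -1.887 3.332
endloop
endfacet
facet normal -0.261 -0.051 -0.964
outer loop
vertex 0.991 -2.515 1.31
vertex 0.896 -1.993 1.308
vertex 1.379 -2.175 1.187
endloop
endfacet
facet normal 0.630 -0.766 -0.130
outer loop
vertex 0.991 -2.515 1.31
vertex 1.379 -2.175 1.187
vertex 1.539 -2.408 3.334
endloop
endfacet
facet normal 0.629 -0.767 -0.130
outer loop
vertex 1.539 -2.408 3.334
vertex 1.379 -2.175 1.187
vertex 1.927 -2.069 3.211
endloop
endfacet
facet normal 0.261 0.051 0.964
outer loop
vertex 1.539 -2.408 3.334
vertex 1.927 -2.069 3.211
vertex 1.444 -1.887 3.332
endloop
endfacet
facet normal -0.261 -0.051 -0.964
outer loop
vertex 1.379 -2.175 1.187
vertex 0.896 -1.993 1.308
vertex 1.284 -1.654 1.185
endloop
endfacet
facet normal 0.949 0.172 -0.266
outer loop
vertex 1.379 -2.175 1.187
vertex 1.284 -1.654 1.185
vertex 1.927 -2.069 3.211
endloop
endfacet
facet normal 0.949 0.172 -0.266
outer loop
vertex 1.927 -2.069 3.211
vertex 1.284 -1.654 1.185
vertex 1.832 -1.547 3.209
endloop
endfacet
facet normal 0.261 0.051 0.964
outer loop
vertex 1.927 -2.069 3.211
vertex 1.832 -1.547 3.209
vertex 1.444 -1.887 3.332
endloop
endfacet

endsolid


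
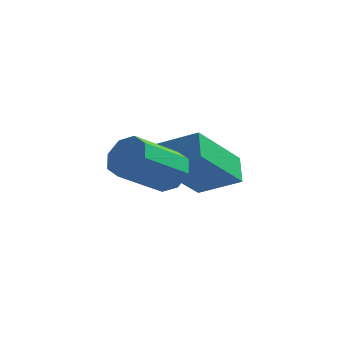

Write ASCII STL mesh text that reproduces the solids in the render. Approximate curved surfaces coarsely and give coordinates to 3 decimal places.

solid 
facet normal 0.387 0.745 -0.544
outer loop
vertex -0.311 -3.093 0.17
vertex -0.891 -2.876 0.055
vertex -0.458 -2.775 0.501
endloop
endfacet
facet normal 0.870 -0.100 0.483
outer loop
vertex -0.311 -3.093 0.17
vertex -0.458 -2.775 0.501
vertex -0.889 -4.202 0.981
endloop
endfacet
facet normal 0.870 -0.100 0.483
outer loop
vertex -0.889 -4.202 0.981
vertex -0.458 -2.775 0.501
vertex -1.036 -3.883 1.312
endloop
endfacet
facet normal -0.388 -0.744 0.544
outer loop
vertex -0.889 -4.202 0.981
vertex -1.036 -3.883 1.312
vertex -1.469 -3.984 0.865
endloop
endfacet
facet normal 0.388 0.743 -0.545
outer loop
vertex -0.458 -2.775 0.501
vertex -0.891 -2.876 0.055
vertex -0.859 -2.515 0.57
endloop
endfacet
facet normal 0.399 0.397 0.827
outer loop
vertex -0.458 -2.775 0.501
vertex -0.859 -2.515 0.57
vertex -1.036 -3.883 1.312
endloop
endfacet
facet normal 0.399 0.397 0.827
outer loop
vertex -1.036 -3.883 1.312
vertex -0.859 -2.515 0.57
vertex -1.437 -3.624 1.381
endloop
endfacet
facet normal -0.387 -0.745 0.544
outer loop
vertex -1.036 -3.883 1.312
vertex -1.437 -3.624 1.381
vertex -1.469 -3.984 0.865
endloop
endfacet
facet normal 0.388 0.743 -0.545
outer loop
vertex -0.859 -2.515 0.57
vertex -0.891 -2.876 0.055
vertex -1.278 -2.467 0.337
endloop
endfacet
facet normal -0.306 0.661 0.686
outer loop
vertex -0.859 -2.515 0.57
vertex -1.278 -2.467 0.337
vertex -1.437 -3.624 1.381
endloop
endfacet
facet normal -0.304 0.661 0.686
outer loop
vertex -1.437 -3.624 1.381
vertex -1.278 -2.467 0.337
vertex -1.856 -3.575 1.148
endloop
endfacet
facet normal -0.389 -0.744 0.543
outer loop
vertex -1.437 -3.624 1.381
vertex -1.856 -3.575 1.148
vertex -1.469 -3.984 0.865
endloop
endfacet
facet normal 0.388 0.743 -0.545
outer loop
vertex -1.278 -2.467 0.337
vertex -0.891 -2.876 0.055
vertex -1.471 -2.658 -0.061
endloop
endfacet
facet normal -0.830 0.539 0.144
outer loop
vertex -1.278 -2.467 0.337
vertex -1.471 -2.658 -0.061
vertex -1.856 -3.575 1.148
endloop
endfacet
facet normal -0.831 0.538 0.143
outer loop
vertex -1.856 -3.575 1.148
vertex -1.471 -2.658 -0.061
vertex -2.049 -3.767 0.75
endloop
endfacet
facet normal -0.386 -0.743 0.546
outer loop
vertex -1.856 -3.575 1.148
vertex -2.049 -3.767 0.75
vertex -1.469 -3.984 0.865
endloop
endfacet
facet normal 0.388 0.744 -0.544
outer loop
vertex -1.471 -2.658 -0.061
vertex -0.891 -2.876 0.055
vertex -1.324 -2.977 -0.392
endloop
endfacet
facet normal -0.870 0.100 -0.483
outer loop
vertex -1.471 -2.658 -0.061
vertex -1.324 -2.977 -0.392
vertex -2.049 -3.767 0.75
endloop
endfacet
facet normal -0.870 0.100 -0.483
outer loop
vertex -2.049 -3.767 0.75
vertex -1.324 -2.977 -0.392
vertex -1.902 -4.085 0.419
endloop
endfacet
facet normal -0.387 -0.745 0.544
outer loop
vertex -2.049 -3.767 0.75
vertex -1.902 -4.085 0.419
vertex -1.469 -3.984 0.865
endloop
endfacet
facet normal 0.387 0.745 -0.544
outer loop
vertex -1.324 -2.977 -0.392
vertex -0.891 -2.876 0.055
vertex -0.923 -3.236 -0.461
endloop
endfacet
facet normal -0.399 -0.397 -0.827
outer loop
vertex -1.324 -2.977 -0.392
vertex -0.923 -3.236 -0.461
vertex -1.902 -4.085 0.419
endloop
endfacet
facet normal -0.399 -0.396 -0.827
outer loop
vertex -1.902 -4.085 0.419
vertex -0.923 -3.236 -0.461
vertex -1.501 -4.345 0.35
endloop
endfacet
facet normal -0.388 -0.743 0.545
outer loop
vertex -1.902 -4.085 0.419
vertex -1.501 -4.345 0.35
vertex -1.469 -3.984 0.865
endloop
endfacet
facet normal 0.389 0.744 -0.543
outer loop
vertex -0.923 -3.236 -0.461
vertex -0.891 -2.876 0.055
vertex -0.504 -3.285 -0.228
endloop
endfacet
facet normal 0.304 -0.661 -0.686
outer loop
vertex -0.923 -3.236 -0.461
vertex -0.504 -3.285 -0.228
vertex -1.501 -4.345 0.35
endloop
endfacet
facet normal 0.305 -0.661 -0.685
outer loop
vertex -1.501 -4.345 0.35
vertex -0.504 -3.285 -0.228
vertex -1.082 -4.393 0.583
endloop
endfacet
facet normal -0.388 -0.743 0.545
outer loop
vertex -1.501 -4.345 0.35
vertex -1.082 -4.393 0.583
vertex -1.469 -3.984 0.865
endloop
endfacet
facet normal 0.386 0.743 -0.546
outer loop
vertex -0.504 -3.285 -0.228
vertex -0.891 -2.876 0.055
vertex -0.311 -3.093 0.17
endloop
endfacet
facet normal 0.831 -0.538 -0.143
outer loop
vertex -0.504 -3.285 -0.228
vertex -0.311 -3.093 0.17
vertex -1.082 -4.393 0.583
endloop
endfacet
facet normal 0.830 -0.538 -0.144
outer loop
vertex -1.082 -4.393 0.583
vertex -0.311 -3.093 0.17
vertex -0.889 -4.202 0.981
endloop
endfacet
facet normal -0.388 -0.743 0.545
outer loop
vertex -1.082 -4.393 0.583
vertex -0.889 -4.202 0.981
vertex -1.469 -3.984 0.865
endloop
endfacet
facet normal -0.897 -0.099 -0.431
outer loop
vertex -1.405 -2.567 -0.033
vertex -1.717 -1.999 0.486
vertex -0.947 -1.143 -1.316
endloop
endfacet
facet normal 0.376 -0.684 -0.625
outer loop
vertex 0.157 -1.021 -0.786
vertex -1.405 -2.567 -0.033
vertex -0.947 -1.143 -1.316
endloop
endfacet
facet normal -0.897 -0.098 -0.430
outer loop
vertex -0.947 -1.143 -1.316
vertex -1.717 -1.999 0.486
vertex -1.258 -0.575 -0.797
endloop
endfacet
facet normal 0.233 0.722 -0.651
outer loop
vertex -1.258 -0.575 -0.797
vertex 0.157 -1.021 -0.786
vertex -0.947 -1.143 -1.316
endloop
endfacet
facet normal -0.233 -0.723 0.651
outer loop
vertex -1.405 -2.567 -0.033
vertex -0.613 -1.877 1.016
vertex -1.717 -1.999 0.486
endloop
endfacet
facet normal 0.376 -0.684 -0.625
outer loop
vertex -0.302 -2.445 0.497
vertex -1.405 -2.567 -0.033
vertex 0.157 -1.021 -0.786
endloop
endfacet
facet normal -0.233 -0.722 0.651
outer loop
vertex -0.302 -2.445 0.497
vertex -0.613 -1.877 1.016
vertex -1.405 -2.567 -0.033
endloop
endfacet
facet normal -0.376 0.684 0.625
outer loop
vertex -1.717 -1.999 0.486
vertex -0.613 -1.877 1.016
vertex -1.258 -0.575 -0.797
endloop
endfacet
facet normal 0.233 0.723 -0.651
outer loop
vertex -0.155 -0.453 -0.267
vertex 0.157 -1.021 -0.786
vertex -1.258 -0.575 -0.797
endloop
endfacet
facet normal -0.376 0.684 0.625
outer loop
vertex -1.258 -0.575 -0.797
vertex -0.613 -1.877 1.016
vertex -0.155 -0.453 -0.267
endloop
endfacet
facet normal 0.897 0.099 0.431
outer loop
vertex -0.155 -0.453 -0.267
vertex -0.302 -2.445 0.497
vertex 0.157 -1.021 -0.786
endloop
endfacet
facet normal 0.897 0.099 0.430
outer loop
vertex -0.613 -1.877 1.016
vertex -0.302 -2.445 0.497
vertex -0.155 -0.453 -0.267
endloop
endfacet

endsolid
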